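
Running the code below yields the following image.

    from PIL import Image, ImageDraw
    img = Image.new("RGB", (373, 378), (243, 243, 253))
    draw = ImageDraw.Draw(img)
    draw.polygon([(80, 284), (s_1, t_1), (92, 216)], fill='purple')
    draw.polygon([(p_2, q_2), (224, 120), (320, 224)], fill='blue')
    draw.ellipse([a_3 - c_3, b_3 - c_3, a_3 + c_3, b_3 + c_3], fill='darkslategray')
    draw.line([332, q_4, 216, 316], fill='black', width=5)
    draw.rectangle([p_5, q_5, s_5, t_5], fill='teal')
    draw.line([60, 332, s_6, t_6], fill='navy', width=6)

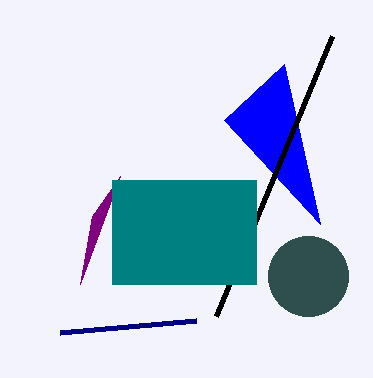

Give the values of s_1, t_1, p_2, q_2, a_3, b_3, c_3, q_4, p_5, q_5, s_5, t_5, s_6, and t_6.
s_1 = 120
t_1 = 176
p_2 = 284
q_2 = 64
a_3 = 308
b_3 = 276
c_3 = 40
q_4 = 36
p_5 = 112
q_5 = 180
s_5 = 256
t_5 = 284
s_6 = 196
t_6 = 320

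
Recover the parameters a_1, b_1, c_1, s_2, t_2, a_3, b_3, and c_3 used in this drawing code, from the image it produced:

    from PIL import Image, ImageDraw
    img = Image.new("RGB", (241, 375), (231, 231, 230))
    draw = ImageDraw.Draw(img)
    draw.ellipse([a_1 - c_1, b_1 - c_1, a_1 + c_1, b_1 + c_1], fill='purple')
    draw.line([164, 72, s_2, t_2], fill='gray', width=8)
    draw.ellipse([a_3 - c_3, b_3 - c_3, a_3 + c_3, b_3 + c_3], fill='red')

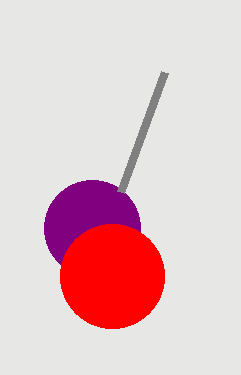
a_1 = 92; b_1 = 228; c_1 = 48; s_2 = 120; t_2 = 192; a_3 = 112; b_3 = 276; c_3 = 52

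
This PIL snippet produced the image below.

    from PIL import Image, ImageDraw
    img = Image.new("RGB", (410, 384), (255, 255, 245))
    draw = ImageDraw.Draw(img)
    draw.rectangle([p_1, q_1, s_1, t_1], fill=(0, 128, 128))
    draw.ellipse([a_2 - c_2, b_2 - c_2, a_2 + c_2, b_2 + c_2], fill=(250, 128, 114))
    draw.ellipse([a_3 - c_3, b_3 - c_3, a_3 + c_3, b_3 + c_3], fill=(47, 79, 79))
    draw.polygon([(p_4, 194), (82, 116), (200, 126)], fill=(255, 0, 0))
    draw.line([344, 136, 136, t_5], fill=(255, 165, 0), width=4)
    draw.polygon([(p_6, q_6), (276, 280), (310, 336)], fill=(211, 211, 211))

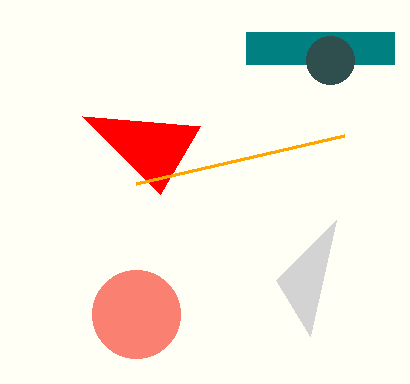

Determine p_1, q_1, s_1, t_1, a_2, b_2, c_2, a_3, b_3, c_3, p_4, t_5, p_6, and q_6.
p_1 = 246, q_1 = 32, s_1 = 394, t_1 = 64, a_2 = 136, b_2 = 314, c_2 = 44, a_3 = 330, b_3 = 60, c_3 = 24, p_4 = 160, t_5 = 184, p_6 = 336, q_6 = 220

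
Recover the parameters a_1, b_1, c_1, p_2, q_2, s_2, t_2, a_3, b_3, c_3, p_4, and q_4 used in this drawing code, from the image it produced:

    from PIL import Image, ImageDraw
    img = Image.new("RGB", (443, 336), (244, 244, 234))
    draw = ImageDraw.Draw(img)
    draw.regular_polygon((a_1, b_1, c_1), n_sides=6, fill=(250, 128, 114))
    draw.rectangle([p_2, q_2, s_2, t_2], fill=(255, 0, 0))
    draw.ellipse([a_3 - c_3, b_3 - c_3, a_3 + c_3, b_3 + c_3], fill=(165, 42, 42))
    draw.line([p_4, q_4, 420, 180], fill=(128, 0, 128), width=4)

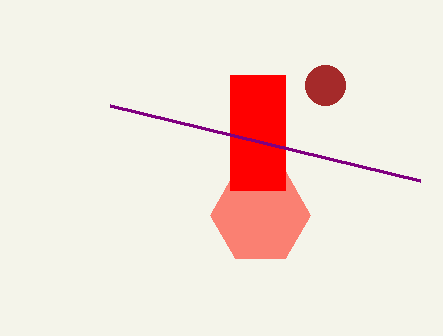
a_1 = 260
b_1 = 215
c_1 = 50
p_2 = 230
q_2 = 75
s_2 = 285
t_2 = 190
a_3 = 325
b_3 = 85
c_3 = 20
p_4 = 110
q_4 = 105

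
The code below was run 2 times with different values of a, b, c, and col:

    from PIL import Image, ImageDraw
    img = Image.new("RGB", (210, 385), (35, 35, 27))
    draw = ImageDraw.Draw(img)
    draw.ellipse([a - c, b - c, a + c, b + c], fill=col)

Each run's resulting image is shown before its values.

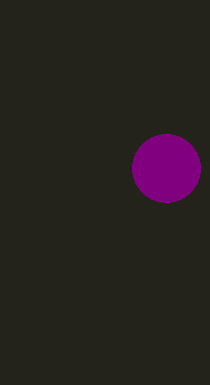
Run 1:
a = 166; b = 168; c = 34; col = 'purple'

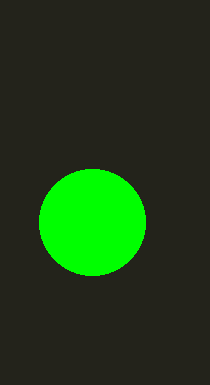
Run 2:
a = 92, b = 222, c = 53, col = 'lime'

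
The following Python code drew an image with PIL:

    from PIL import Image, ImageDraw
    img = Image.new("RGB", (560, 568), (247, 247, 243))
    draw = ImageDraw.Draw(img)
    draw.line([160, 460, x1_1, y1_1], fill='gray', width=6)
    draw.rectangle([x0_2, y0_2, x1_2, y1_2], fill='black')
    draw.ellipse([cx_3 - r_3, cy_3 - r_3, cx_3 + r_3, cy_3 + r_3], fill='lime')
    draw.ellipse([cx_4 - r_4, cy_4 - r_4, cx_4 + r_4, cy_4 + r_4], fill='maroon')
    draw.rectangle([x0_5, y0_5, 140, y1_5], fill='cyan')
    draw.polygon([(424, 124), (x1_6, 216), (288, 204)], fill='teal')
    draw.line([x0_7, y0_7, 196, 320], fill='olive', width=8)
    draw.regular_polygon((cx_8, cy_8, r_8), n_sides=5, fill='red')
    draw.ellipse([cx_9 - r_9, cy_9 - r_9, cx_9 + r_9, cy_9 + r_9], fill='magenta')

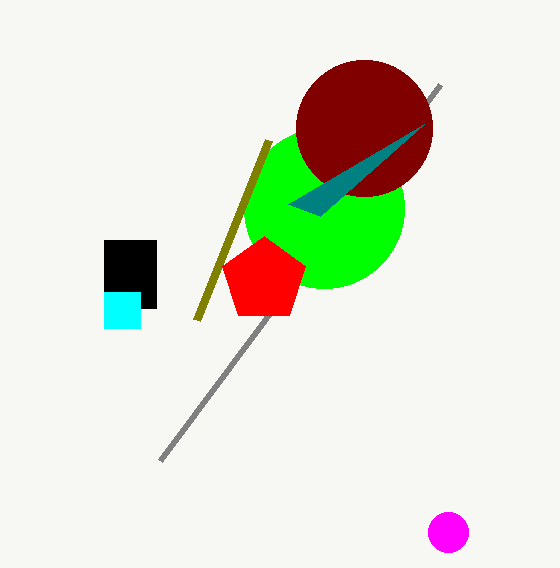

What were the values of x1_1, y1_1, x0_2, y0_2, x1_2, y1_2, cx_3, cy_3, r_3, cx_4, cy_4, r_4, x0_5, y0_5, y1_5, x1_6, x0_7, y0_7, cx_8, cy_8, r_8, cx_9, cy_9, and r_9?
x1_1 = 440; y1_1 = 84; x0_2 = 104; y0_2 = 240; x1_2 = 156; y1_2 = 308; cx_3 = 324; cy_3 = 208; r_3 = 80; cx_4 = 364; cy_4 = 128; r_4 = 68; x0_5 = 104; y0_5 = 292; y1_5 = 328; x1_6 = 320; x0_7 = 268; y0_7 = 140; cx_8 = 264; cy_8 = 280; r_8 = 44; cx_9 = 448; cy_9 = 532; r_9 = 20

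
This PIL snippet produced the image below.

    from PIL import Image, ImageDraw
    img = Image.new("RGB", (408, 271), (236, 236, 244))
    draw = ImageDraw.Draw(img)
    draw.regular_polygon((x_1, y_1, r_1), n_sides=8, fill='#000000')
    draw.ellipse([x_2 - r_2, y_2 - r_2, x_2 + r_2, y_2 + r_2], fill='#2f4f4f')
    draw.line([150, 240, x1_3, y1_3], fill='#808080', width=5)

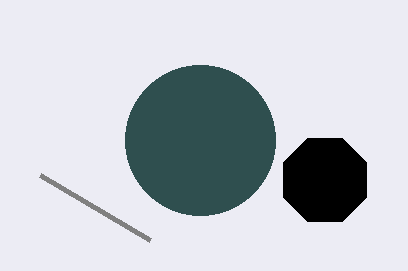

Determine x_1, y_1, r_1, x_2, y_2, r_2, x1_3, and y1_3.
x_1 = 325, y_1 = 180, r_1 = 45, x_2 = 200, y_2 = 140, r_2 = 75, x1_3 = 40, y1_3 = 175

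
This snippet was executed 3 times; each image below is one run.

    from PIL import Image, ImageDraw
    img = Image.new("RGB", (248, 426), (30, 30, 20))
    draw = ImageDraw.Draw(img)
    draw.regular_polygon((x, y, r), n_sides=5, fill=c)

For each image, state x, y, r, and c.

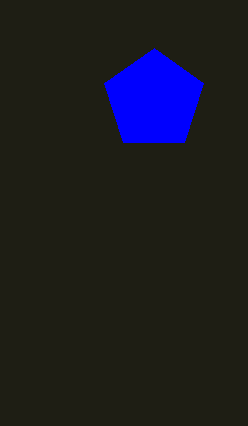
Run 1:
x = 154; y = 100; r = 52; c = 'blue'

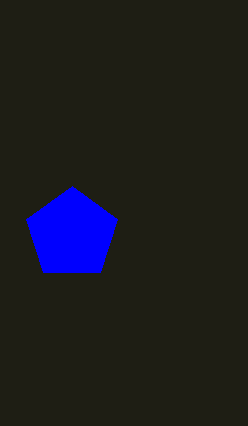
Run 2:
x = 72; y = 234; r = 48; c = 'blue'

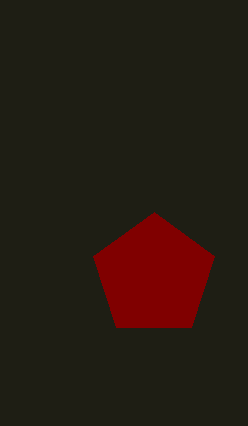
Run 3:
x = 154; y = 276; r = 64; c = 'maroon'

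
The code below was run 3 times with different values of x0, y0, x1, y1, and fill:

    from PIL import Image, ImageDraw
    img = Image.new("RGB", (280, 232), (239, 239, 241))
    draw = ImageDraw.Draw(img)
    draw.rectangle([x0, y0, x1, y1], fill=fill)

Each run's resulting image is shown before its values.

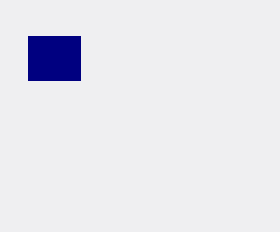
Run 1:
x0 = 28; y0 = 36; x1 = 80; y1 = 80; fill = 'navy'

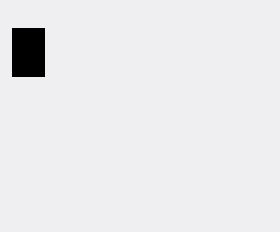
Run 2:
x0 = 12
y0 = 28
x1 = 44
y1 = 76
fill = 'black'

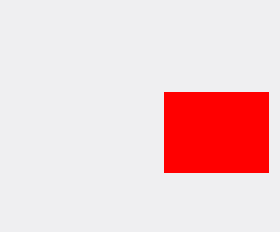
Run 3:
x0 = 164, y0 = 92, x1 = 268, y1 = 172, fill = 'red'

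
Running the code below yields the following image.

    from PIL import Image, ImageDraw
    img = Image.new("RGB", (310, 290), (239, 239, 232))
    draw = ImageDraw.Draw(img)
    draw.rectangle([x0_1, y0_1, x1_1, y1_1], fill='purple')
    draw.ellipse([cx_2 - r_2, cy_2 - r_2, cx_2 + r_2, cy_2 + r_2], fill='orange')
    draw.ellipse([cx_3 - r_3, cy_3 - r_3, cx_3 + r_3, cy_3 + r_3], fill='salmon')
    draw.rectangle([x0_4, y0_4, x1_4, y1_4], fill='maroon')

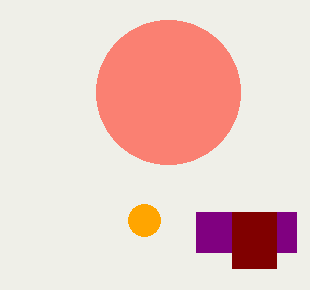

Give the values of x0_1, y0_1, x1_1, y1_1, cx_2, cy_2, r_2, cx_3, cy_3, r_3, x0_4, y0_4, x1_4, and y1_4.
x0_1 = 196; y0_1 = 212; x1_1 = 296; y1_1 = 252; cx_2 = 144; cy_2 = 220; r_2 = 16; cx_3 = 168; cy_3 = 92; r_3 = 72; x0_4 = 232; y0_4 = 212; x1_4 = 276; y1_4 = 268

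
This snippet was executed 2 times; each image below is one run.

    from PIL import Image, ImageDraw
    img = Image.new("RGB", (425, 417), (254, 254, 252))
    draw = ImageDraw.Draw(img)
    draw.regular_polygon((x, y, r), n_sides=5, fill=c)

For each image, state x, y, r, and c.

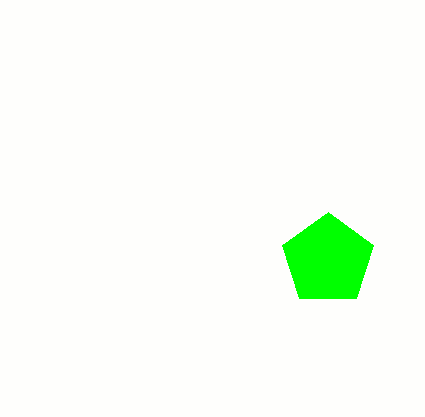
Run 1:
x = 328; y = 260; r = 48; c = 'lime'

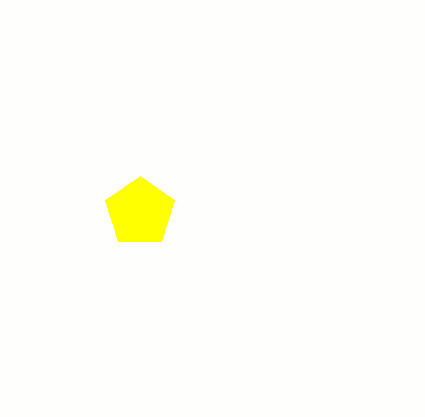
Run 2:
x = 140
y = 212
r = 36
c = 'yellow'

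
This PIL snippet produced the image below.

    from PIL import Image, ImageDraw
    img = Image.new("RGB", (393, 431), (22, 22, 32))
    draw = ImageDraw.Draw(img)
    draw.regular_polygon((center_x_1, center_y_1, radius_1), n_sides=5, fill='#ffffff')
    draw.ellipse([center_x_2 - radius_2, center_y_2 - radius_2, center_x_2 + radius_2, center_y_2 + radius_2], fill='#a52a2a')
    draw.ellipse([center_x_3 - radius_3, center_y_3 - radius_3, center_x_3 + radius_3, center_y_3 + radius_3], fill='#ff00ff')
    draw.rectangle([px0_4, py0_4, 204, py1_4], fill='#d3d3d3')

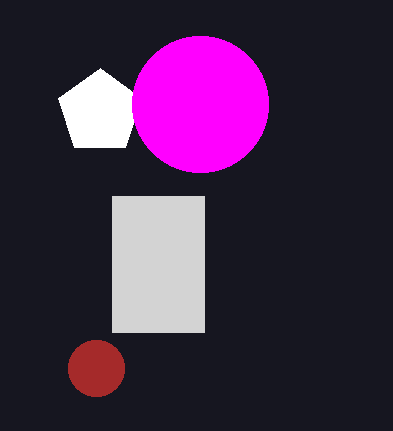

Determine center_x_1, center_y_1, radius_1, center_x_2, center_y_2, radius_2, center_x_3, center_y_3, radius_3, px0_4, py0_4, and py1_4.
center_x_1 = 100
center_y_1 = 112
radius_1 = 44
center_x_2 = 96
center_y_2 = 368
radius_2 = 28
center_x_3 = 200
center_y_3 = 104
radius_3 = 68
px0_4 = 112
py0_4 = 196
py1_4 = 332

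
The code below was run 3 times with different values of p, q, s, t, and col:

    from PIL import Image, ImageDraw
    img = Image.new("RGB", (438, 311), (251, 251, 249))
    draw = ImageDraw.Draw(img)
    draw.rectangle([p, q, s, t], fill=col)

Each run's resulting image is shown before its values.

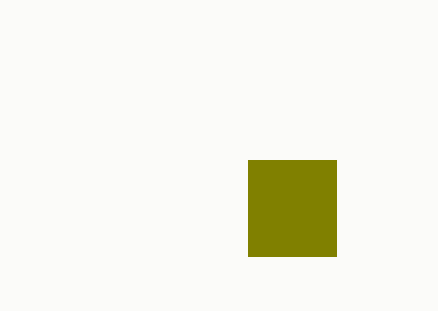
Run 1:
p = 248; q = 160; s = 336; t = 256; col = 'olive'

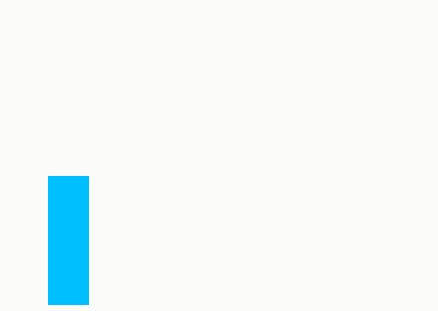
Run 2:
p = 48; q = 176; s = 88; t = 304; col = 'deepskyblue'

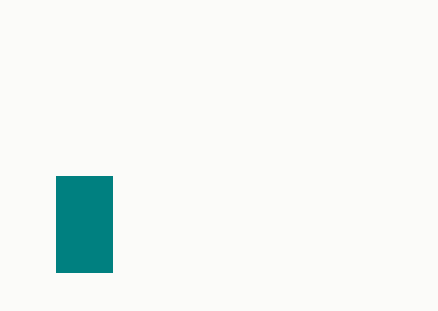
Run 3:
p = 56, q = 176, s = 112, t = 272, col = 'teal'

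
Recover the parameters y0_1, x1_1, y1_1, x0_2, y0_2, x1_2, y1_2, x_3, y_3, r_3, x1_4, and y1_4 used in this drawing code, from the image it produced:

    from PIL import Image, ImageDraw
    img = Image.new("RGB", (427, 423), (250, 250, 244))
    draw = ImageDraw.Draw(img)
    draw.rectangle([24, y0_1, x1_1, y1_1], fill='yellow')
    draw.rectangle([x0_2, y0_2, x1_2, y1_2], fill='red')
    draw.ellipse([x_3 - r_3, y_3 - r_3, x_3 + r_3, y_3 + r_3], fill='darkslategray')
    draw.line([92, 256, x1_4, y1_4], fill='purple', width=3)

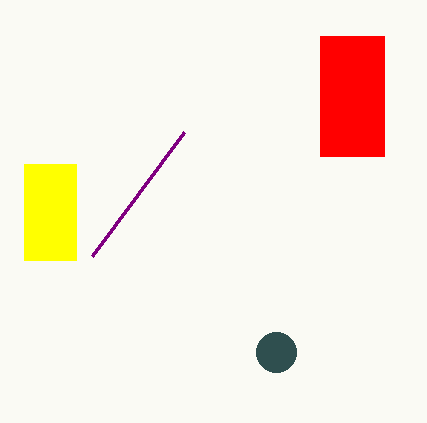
y0_1 = 164, x1_1 = 76, y1_1 = 260, x0_2 = 320, y0_2 = 36, x1_2 = 384, y1_2 = 156, x_3 = 276, y_3 = 352, r_3 = 20, x1_4 = 184, y1_4 = 132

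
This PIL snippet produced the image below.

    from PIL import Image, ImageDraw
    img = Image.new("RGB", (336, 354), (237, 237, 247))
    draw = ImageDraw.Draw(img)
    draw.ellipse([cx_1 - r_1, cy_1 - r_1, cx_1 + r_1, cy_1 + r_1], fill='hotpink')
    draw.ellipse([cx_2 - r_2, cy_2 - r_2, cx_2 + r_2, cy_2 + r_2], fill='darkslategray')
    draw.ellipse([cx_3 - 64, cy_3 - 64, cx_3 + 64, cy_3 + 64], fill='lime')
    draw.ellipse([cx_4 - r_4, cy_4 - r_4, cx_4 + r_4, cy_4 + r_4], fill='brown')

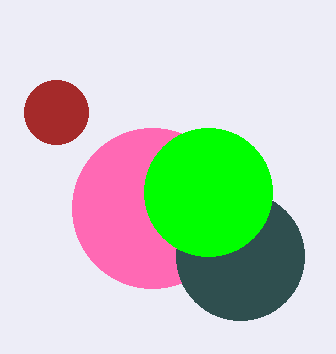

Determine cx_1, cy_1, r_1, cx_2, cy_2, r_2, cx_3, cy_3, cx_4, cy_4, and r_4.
cx_1 = 152; cy_1 = 208; r_1 = 80; cx_2 = 240; cy_2 = 256; r_2 = 64; cx_3 = 208; cy_3 = 192; cx_4 = 56; cy_4 = 112; r_4 = 32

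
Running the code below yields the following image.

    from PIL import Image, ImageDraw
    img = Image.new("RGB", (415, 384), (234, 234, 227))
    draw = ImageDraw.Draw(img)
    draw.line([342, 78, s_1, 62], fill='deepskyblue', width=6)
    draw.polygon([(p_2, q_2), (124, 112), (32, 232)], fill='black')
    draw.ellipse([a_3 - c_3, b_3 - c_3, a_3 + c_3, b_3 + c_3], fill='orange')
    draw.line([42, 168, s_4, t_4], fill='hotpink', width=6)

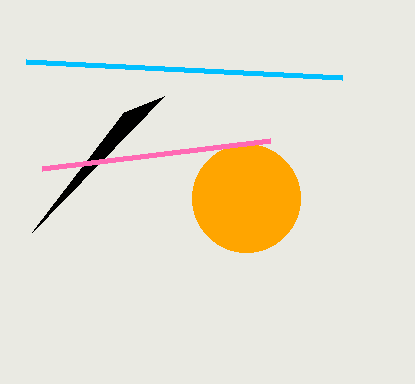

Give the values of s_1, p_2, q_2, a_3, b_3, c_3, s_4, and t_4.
s_1 = 26; p_2 = 164; q_2 = 96; a_3 = 246; b_3 = 198; c_3 = 54; s_4 = 270; t_4 = 140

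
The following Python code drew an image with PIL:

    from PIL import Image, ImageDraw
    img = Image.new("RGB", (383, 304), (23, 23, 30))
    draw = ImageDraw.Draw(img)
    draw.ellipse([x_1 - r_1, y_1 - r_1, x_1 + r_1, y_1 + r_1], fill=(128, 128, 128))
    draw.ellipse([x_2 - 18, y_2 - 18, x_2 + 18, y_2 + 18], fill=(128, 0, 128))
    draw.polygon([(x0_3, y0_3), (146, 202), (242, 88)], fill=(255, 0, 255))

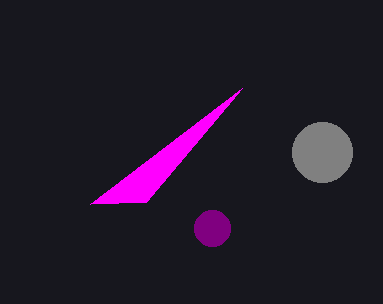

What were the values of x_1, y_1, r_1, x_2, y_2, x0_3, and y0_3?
x_1 = 322
y_1 = 152
r_1 = 30
x_2 = 212
y_2 = 228
x0_3 = 90
y0_3 = 204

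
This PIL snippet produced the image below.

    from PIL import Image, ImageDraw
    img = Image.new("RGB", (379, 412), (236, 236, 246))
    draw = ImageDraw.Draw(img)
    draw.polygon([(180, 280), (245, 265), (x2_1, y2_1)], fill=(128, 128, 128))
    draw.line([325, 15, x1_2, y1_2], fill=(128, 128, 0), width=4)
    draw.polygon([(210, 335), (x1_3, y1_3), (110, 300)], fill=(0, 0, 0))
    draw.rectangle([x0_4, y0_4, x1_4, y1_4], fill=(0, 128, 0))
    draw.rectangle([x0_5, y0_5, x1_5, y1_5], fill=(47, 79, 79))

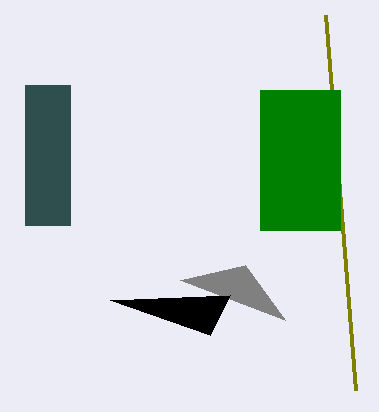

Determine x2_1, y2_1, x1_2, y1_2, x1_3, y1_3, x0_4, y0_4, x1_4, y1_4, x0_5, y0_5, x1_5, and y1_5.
x2_1 = 285
y2_1 = 320
x1_2 = 355
y1_2 = 390
x1_3 = 230
y1_3 = 295
x0_4 = 260
y0_4 = 90
x1_4 = 340
y1_4 = 230
x0_5 = 25
y0_5 = 85
x1_5 = 70
y1_5 = 225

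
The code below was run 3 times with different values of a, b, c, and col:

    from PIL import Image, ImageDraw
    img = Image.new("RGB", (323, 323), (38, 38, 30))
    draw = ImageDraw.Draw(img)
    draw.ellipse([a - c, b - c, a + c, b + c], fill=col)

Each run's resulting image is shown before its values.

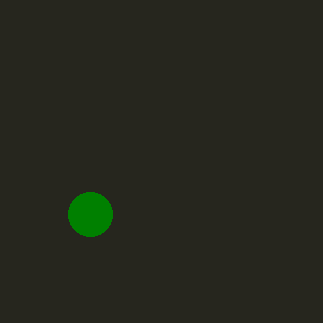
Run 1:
a = 90
b = 214
c = 22
col = 'green'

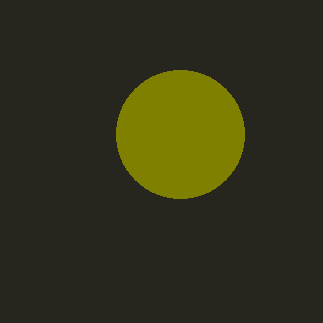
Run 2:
a = 180, b = 134, c = 64, col = 'olive'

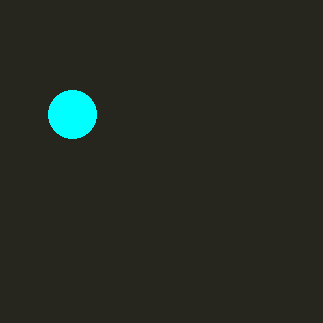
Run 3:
a = 72
b = 114
c = 24
col = 'cyan'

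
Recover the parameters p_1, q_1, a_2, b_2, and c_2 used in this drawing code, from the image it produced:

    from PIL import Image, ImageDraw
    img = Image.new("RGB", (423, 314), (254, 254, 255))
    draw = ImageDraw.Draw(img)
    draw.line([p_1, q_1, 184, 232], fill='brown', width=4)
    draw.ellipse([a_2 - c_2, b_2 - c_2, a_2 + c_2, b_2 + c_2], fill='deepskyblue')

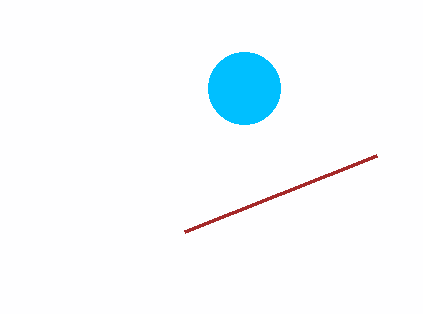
p_1 = 376, q_1 = 156, a_2 = 244, b_2 = 88, c_2 = 36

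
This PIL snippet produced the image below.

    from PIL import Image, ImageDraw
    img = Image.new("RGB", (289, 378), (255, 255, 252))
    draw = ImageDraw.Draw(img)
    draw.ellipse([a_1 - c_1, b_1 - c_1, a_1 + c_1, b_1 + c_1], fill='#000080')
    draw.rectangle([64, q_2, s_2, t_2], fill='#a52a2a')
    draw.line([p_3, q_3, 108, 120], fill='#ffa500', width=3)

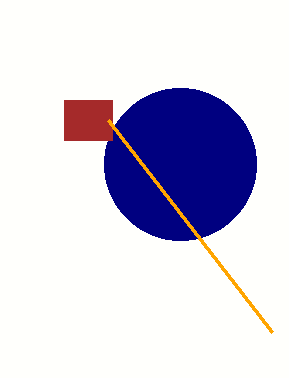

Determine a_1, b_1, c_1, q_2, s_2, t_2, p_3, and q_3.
a_1 = 180; b_1 = 164; c_1 = 76; q_2 = 100; s_2 = 112; t_2 = 140; p_3 = 272; q_3 = 332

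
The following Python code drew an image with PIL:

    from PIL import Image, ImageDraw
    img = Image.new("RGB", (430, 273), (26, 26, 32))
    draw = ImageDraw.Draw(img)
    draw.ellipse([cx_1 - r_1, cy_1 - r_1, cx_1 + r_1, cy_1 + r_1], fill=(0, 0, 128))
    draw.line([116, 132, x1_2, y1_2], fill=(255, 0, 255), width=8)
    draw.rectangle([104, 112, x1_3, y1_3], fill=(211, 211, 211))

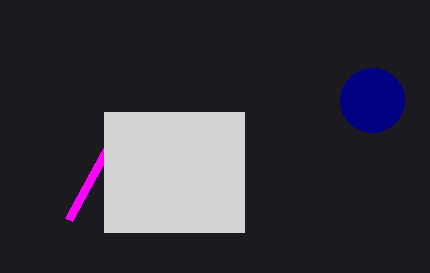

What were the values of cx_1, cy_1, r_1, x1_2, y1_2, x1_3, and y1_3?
cx_1 = 372
cy_1 = 100
r_1 = 32
x1_2 = 68
y1_2 = 220
x1_3 = 244
y1_3 = 232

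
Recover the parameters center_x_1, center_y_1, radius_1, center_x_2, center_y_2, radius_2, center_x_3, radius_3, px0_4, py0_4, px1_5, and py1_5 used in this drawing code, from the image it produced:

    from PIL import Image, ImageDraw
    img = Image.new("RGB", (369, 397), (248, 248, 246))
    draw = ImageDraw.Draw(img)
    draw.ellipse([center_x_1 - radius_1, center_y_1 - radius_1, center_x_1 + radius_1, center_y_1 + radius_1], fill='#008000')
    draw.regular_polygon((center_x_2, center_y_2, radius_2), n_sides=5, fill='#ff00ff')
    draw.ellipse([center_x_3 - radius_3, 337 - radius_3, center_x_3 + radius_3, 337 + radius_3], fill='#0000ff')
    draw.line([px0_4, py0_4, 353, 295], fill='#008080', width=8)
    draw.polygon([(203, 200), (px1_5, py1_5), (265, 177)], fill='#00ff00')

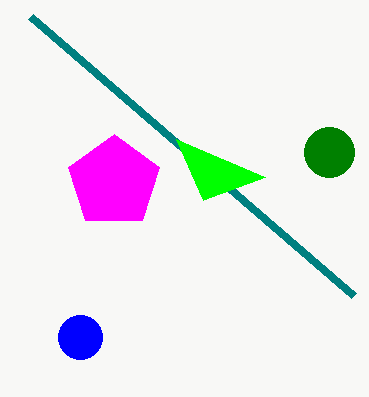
center_x_1 = 329, center_y_1 = 152, radius_1 = 25, center_x_2 = 114, center_y_2 = 182, radius_2 = 48, center_x_3 = 80, radius_3 = 22, px0_4 = 30, py0_4 = 16, px1_5 = 176, py1_5 = 139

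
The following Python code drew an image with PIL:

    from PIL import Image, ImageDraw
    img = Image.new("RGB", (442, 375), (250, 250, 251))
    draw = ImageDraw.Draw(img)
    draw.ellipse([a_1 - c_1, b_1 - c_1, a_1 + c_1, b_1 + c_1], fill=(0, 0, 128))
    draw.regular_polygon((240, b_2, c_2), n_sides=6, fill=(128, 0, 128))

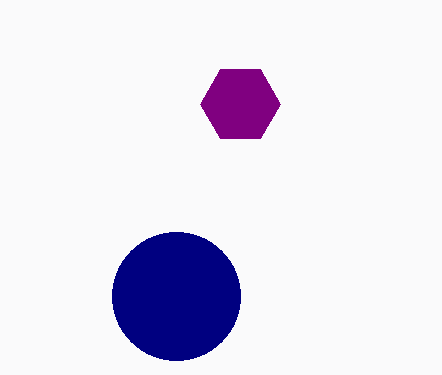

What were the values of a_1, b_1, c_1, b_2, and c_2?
a_1 = 176, b_1 = 296, c_1 = 64, b_2 = 104, c_2 = 40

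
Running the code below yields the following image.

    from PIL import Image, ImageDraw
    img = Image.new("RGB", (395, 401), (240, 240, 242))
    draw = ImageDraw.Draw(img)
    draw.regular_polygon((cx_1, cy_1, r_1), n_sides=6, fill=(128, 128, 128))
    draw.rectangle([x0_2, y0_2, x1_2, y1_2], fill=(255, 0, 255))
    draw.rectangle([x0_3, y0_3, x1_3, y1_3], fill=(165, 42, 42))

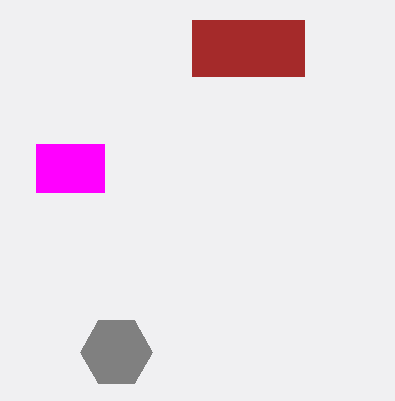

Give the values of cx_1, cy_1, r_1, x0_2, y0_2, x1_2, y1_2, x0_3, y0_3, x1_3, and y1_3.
cx_1 = 116, cy_1 = 352, r_1 = 36, x0_2 = 36, y0_2 = 144, x1_2 = 104, y1_2 = 192, x0_3 = 192, y0_3 = 20, x1_3 = 304, y1_3 = 76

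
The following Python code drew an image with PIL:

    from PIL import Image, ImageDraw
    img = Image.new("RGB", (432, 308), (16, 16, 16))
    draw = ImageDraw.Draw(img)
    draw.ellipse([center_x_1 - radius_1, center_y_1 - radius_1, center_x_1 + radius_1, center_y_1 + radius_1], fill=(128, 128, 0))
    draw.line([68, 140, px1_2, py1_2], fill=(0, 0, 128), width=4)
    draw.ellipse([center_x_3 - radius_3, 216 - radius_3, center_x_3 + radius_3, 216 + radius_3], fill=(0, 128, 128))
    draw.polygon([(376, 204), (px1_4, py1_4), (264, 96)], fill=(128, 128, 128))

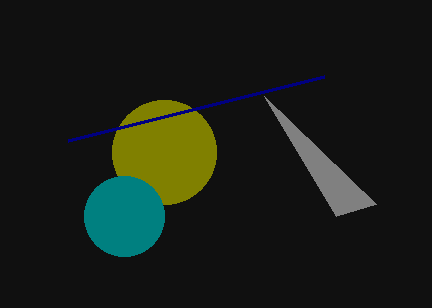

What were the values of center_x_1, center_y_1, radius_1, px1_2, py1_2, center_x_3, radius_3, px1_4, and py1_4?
center_x_1 = 164
center_y_1 = 152
radius_1 = 52
px1_2 = 324
py1_2 = 76
center_x_3 = 124
radius_3 = 40
px1_4 = 336
py1_4 = 216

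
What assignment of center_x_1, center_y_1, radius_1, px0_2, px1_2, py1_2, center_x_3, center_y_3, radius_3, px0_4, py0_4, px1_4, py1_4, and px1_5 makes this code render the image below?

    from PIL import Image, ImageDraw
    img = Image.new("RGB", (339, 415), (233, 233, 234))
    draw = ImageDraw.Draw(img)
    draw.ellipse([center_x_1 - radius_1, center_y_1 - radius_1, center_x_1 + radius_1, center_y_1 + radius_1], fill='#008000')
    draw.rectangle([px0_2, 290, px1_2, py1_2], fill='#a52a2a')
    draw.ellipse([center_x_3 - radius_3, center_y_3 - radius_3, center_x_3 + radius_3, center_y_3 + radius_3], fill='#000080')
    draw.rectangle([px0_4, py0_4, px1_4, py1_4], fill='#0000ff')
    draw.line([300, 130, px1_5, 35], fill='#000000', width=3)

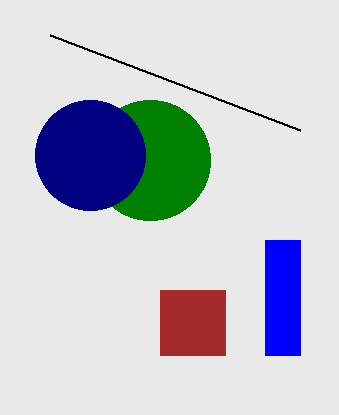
center_x_1 = 150, center_y_1 = 160, radius_1 = 60, px0_2 = 160, px1_2 = 225, py1_2 = 355, center_x_3 = 90, center_y_3 = 155, radius_3 = 55, px0_4 = 265, py0_4 = 240, px1_4 = 300, py1_4 = 355, px1_5 = 50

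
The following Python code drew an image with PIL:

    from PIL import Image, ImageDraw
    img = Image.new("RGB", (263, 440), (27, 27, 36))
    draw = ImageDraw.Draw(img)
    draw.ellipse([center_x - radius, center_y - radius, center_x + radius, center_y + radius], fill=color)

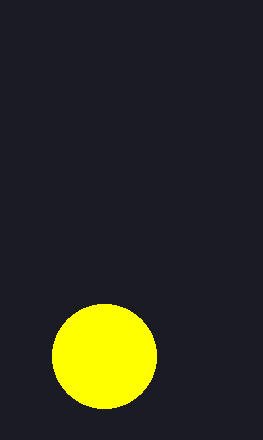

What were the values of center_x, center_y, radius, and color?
center_x = 104
center_y = 356
radius = 52
color = 'yellow'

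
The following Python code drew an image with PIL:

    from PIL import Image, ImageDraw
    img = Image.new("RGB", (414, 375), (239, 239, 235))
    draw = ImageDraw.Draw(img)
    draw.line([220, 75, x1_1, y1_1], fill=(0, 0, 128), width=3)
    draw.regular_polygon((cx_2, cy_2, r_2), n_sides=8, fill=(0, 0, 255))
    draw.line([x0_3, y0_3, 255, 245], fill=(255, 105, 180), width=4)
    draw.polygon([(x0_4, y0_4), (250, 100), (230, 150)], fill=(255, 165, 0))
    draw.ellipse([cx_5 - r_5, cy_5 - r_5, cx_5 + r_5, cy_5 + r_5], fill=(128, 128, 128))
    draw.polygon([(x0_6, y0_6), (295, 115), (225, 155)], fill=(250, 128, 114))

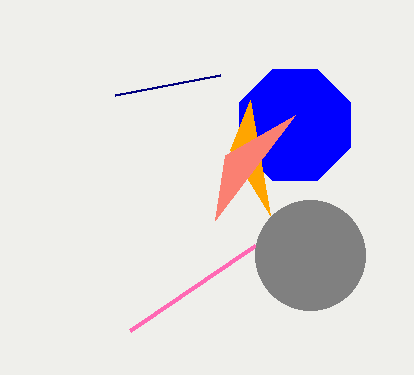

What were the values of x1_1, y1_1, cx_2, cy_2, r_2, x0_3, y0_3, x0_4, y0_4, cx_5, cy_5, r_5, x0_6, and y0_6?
x1_1 = 115
y1_1 = 95
cx_2 = 295
cy_2 = 125
r_2 = 60
x0_3 = 130
y0_3 = 330
x0_4 = 270
y0_4 = 215
cx_5 = 310
cy_5 = 255
r_5 = 55
x0_6 = 215
y0_6 = 220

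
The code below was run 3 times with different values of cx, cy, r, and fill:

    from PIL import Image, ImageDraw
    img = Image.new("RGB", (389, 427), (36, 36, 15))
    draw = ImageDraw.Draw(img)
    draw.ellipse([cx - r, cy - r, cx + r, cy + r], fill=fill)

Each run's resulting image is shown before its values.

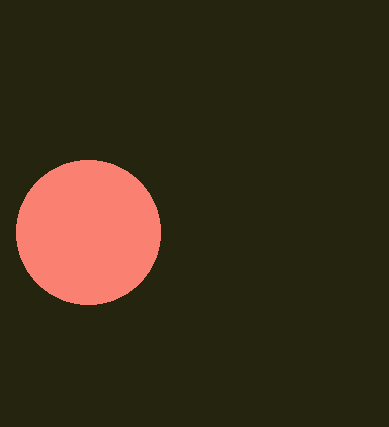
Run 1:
cx = 88, cy = 232, r = 72, fill = 'salmon'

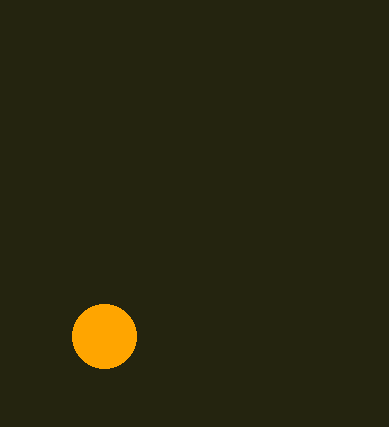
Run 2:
cx = 104, cy = 336, r = 32, fill = 'orange'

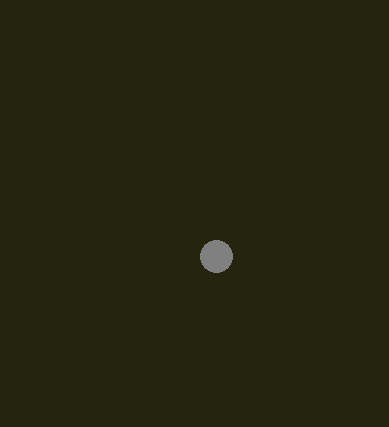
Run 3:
cx = 216; cy = 256; r = 16; fill = 'gray'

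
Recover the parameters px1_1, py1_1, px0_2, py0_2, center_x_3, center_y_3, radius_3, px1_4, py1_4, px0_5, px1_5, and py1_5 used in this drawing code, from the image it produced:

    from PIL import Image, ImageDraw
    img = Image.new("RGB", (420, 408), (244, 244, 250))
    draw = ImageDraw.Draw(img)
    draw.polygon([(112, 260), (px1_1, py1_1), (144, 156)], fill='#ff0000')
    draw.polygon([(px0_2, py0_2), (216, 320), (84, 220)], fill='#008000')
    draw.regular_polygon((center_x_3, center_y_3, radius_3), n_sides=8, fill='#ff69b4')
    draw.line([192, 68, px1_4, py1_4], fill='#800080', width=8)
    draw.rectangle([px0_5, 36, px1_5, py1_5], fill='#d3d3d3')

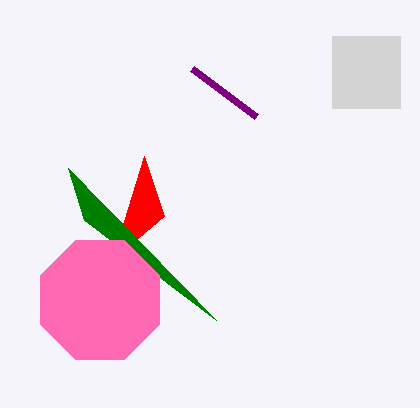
px1_1 = 164
py1_1 = 216
px0_2 = 68
py0_2 = 168
center_x_3 = 100
center_y_3 = 300
radius_3 = 64
px1_4 = 256
py1_4 = 116
px0_5 = 332
px1_5 = 400
py1_5 = 108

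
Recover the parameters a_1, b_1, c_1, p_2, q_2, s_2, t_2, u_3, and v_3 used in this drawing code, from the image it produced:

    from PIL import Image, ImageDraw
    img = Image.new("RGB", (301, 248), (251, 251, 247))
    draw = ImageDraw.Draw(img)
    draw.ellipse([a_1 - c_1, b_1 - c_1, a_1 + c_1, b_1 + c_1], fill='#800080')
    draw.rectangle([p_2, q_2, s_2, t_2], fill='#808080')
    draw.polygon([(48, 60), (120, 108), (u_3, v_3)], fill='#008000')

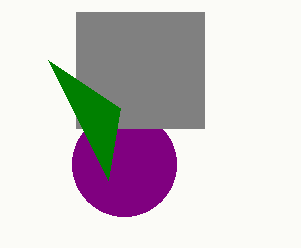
a_1 = 124
b_1 = 164
c_1 = 52
p_2 = 76
q_2 = 12
s_2 = 204
t_2 = 128
u_3 = 108
v_3 = 180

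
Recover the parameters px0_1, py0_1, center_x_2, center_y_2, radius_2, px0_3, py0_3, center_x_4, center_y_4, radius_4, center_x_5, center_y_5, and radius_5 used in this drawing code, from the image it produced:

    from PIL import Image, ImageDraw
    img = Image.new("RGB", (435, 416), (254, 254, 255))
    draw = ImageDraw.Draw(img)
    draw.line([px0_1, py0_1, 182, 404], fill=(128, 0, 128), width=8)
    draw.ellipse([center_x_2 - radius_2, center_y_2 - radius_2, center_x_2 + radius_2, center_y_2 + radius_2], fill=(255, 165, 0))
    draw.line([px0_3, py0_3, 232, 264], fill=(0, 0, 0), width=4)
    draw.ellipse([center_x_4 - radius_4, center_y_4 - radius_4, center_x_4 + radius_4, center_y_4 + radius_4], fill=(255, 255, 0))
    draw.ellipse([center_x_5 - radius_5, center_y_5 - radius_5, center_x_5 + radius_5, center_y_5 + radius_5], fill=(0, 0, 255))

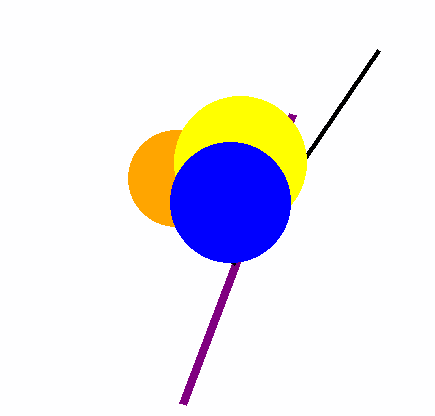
px0_1 = 292, py0_1 = 114, center_x_2 = 176, center_y_2 = 178, radius_2 = 48, px0_3 = 378, py0_3 = 50, center_x_4 = 240, center_y_4 = 162, radius_4 = 66, center_x_5 = 230, center_y_5 = 202, radius_5 = 60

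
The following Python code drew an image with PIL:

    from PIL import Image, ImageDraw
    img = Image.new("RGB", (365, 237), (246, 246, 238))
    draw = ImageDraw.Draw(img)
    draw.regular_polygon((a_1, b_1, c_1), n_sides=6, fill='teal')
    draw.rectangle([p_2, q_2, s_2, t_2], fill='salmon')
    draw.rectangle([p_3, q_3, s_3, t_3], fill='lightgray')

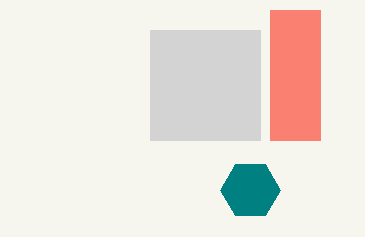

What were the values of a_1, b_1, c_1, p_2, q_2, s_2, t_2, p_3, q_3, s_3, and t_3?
a_1 = 250; b_1 = 190; c_1 = 30; p_2 = 270; q_2 = 10; s_2 = 320; t_2 = 140; p_3 = 150; q_3 = 30; s_3 = 260; t_3 = 140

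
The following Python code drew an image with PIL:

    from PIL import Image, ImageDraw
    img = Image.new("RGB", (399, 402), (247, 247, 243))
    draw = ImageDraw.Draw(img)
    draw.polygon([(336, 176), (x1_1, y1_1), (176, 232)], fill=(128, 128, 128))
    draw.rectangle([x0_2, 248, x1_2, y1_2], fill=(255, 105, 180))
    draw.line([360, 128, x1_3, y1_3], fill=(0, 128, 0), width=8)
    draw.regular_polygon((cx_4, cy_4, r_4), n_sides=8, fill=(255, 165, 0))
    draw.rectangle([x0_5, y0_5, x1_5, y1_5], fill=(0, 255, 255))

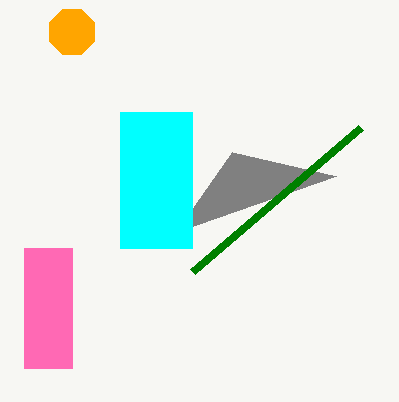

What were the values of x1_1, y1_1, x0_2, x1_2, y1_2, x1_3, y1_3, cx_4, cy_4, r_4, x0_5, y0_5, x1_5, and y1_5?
x1_1 = 232; y1_1 = 152; x0_2 = 24; x1_2 = 72; y1_2 = 368; x1_3 = 192; y1_3 = 272; cx_4 = 72; cy_4 = 32; r_4 = 24; x0_5 = 120; y0_5 = 112; x1_5 = 192; y1_5 = 248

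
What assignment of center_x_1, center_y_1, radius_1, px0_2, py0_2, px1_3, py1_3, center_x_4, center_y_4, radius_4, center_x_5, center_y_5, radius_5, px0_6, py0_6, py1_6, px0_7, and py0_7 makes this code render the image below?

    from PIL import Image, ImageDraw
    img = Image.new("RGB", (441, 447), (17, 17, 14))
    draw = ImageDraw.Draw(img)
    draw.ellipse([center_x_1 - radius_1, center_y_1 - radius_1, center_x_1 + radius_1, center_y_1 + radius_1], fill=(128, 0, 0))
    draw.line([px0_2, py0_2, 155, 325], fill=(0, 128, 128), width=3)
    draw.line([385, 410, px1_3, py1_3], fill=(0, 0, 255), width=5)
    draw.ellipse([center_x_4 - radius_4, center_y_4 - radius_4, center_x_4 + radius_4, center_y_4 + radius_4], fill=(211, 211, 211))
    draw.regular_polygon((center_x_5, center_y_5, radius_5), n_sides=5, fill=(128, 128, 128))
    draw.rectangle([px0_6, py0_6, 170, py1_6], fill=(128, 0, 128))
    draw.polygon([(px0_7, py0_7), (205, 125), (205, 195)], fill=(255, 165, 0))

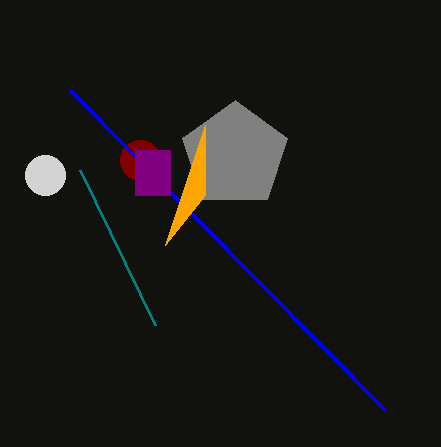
center_x_1 = 140
center_y_1 = 160
radius_1 = 20
px0_2 = 80
py0_2 = 170
px1_3 = 70
py1_3 = 90
center_x_4 = 45
center_y_4 = 175
radius_4 = 20
center_x_5 = 235
center_y_5 = 155
radius_5 = 55
px0_6 = 135
py0_6 = 150
py1_6 = 195
px0_7 = 165
py0_7 = 245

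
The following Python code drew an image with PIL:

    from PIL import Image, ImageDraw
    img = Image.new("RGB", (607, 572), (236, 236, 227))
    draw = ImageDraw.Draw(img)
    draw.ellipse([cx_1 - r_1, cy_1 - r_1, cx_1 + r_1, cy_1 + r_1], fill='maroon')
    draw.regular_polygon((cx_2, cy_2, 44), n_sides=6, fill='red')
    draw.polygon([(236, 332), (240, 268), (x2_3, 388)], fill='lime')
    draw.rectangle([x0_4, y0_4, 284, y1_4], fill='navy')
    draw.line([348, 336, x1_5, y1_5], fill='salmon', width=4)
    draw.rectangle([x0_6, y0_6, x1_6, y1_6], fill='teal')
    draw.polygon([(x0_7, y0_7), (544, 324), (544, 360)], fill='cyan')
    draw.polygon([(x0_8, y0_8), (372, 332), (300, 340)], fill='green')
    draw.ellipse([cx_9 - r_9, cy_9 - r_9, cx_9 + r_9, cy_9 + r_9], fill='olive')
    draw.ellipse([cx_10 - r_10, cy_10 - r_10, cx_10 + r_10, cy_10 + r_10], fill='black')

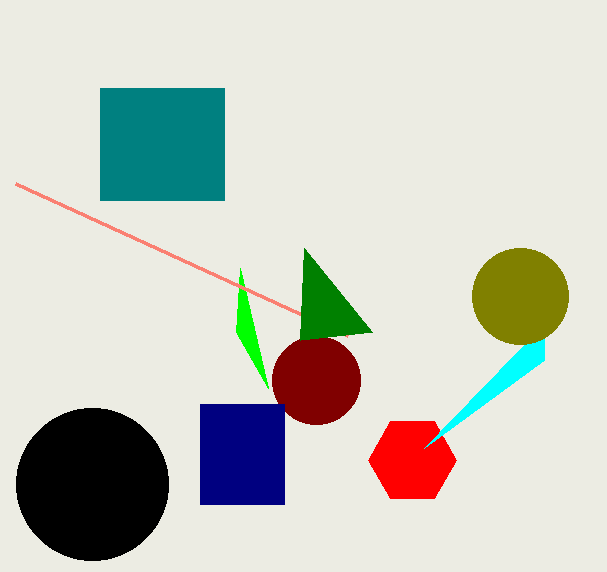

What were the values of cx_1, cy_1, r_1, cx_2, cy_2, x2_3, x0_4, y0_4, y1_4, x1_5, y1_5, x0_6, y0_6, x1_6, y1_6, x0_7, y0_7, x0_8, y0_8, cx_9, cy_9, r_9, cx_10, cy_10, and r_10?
cx_1 = 316; cy_1 = 380; r_1 = 44; cx_2 = 412; cy_2 = 460; x2_3 = 268; x0_4 = 200; y0_4 = 404; y1_4 = 504; x1_5 = 16; y1_5 = 184; x0_6 = 100; y0_6 = 88; x1_6 = 224; y1_6 = 200; x0_7 = 424; y0_7 = 448; x0_8 = 304; y0_8 = 248; cx_9 = 520; cy_9 = 296; r_9 = 48; cx_10 = 92; cy_10 = 484; r_10 = 76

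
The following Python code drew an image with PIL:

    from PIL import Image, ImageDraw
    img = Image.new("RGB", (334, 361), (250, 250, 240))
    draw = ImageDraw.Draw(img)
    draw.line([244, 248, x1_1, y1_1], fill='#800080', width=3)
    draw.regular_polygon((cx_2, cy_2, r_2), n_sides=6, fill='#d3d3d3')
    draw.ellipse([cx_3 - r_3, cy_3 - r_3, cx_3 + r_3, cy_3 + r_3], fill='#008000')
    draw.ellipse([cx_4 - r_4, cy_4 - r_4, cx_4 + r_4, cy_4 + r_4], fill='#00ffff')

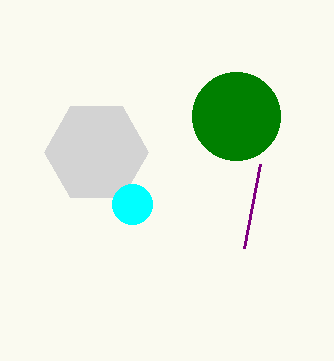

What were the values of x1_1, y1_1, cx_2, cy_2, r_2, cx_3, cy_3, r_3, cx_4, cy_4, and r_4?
x1_1 = 260; y1_1 = 164; cx_2 = 96; cy_2 = 152; r_2 = 52; cx_3 = 236; cy_3 = 116; r_3 = 44; cx_4 = 132; cy_4 = 204; r_4 = 20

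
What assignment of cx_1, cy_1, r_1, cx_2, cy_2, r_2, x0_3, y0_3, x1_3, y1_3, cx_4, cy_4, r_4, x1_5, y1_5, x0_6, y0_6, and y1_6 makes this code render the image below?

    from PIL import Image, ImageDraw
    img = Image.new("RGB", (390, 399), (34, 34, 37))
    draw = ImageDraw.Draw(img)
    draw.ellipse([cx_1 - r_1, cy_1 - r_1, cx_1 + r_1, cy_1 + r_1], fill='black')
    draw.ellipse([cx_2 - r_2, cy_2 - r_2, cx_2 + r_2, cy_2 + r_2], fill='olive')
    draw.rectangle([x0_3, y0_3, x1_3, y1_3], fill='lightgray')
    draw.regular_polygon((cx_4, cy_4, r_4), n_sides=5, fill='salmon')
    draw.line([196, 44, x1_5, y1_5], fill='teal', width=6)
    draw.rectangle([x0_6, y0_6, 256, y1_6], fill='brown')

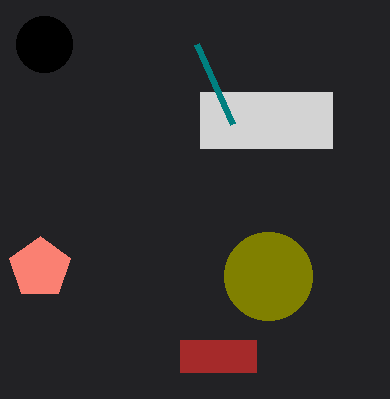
cx_1 = 44
cy_1 = 44
r_1 = 28
cx_2 = 268
cy_2 = 276
r_2 = 44
x0_3 = 200
y0_3 = 92
x1_3 = 332
y1_3 = 148
cx_4 = 40
cy_4 = 268
r_4 = 32
x1_5 = 232
y1_5 = 124
x0_6 = 180
y0_6 = 340
y1_6 = 372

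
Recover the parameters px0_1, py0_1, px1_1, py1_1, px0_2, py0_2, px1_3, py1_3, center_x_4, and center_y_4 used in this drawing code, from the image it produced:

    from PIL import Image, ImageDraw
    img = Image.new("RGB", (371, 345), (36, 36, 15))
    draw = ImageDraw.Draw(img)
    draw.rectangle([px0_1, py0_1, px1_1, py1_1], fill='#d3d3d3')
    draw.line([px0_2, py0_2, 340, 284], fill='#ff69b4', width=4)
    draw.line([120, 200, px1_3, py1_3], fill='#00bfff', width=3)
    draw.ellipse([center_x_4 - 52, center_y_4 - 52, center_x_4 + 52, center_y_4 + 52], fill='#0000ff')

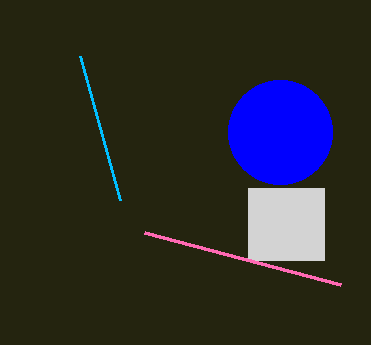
px0_1 = 248, py0_1 = 188, px1_1 = 324, py1_1 = 260, px0_2 = 144, py0_2 = 232, px1_3 = 80, py1_3 = 56, center_x_4 = 280, center_y_4 = 132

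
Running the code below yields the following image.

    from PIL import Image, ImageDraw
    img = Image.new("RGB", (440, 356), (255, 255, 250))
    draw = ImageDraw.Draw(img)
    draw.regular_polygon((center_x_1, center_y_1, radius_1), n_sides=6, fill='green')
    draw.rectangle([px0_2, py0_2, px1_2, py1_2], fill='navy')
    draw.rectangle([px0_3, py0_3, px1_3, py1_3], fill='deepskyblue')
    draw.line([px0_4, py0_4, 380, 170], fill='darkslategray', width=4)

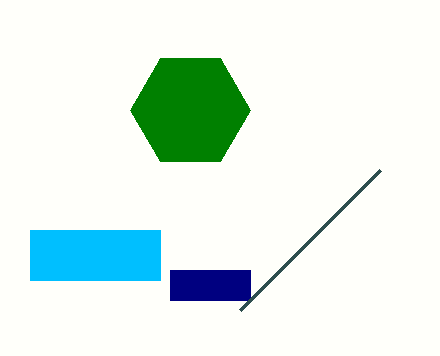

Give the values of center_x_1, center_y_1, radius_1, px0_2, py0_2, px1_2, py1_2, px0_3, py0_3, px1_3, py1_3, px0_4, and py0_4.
center_x_1 = 190; center_y_1 = 110; radius_1 = 60; px0_2 = 170; py0_2 = 270; px1_2 = 250; py1_2 = 300; px0_3 = 30; py0_3 = 230; px1_3 = 160; py1_3 = 280; px0_4 = 240; py0_4 = 310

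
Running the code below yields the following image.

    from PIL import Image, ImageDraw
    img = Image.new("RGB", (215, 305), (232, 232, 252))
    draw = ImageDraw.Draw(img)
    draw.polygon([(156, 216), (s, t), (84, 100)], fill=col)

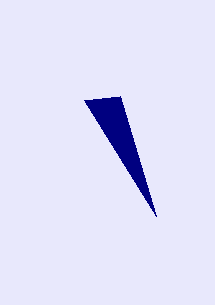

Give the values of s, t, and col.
s = 120
t = 96
col = 'navy'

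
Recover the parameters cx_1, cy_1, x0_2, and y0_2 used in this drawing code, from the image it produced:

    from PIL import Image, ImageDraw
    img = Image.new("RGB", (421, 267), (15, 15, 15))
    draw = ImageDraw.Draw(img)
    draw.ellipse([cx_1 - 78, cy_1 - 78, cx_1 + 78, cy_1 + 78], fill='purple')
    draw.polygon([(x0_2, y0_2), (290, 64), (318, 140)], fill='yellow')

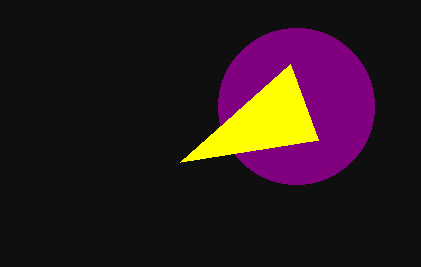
cx_1 = 296, cy_1 = 106, x0_2 = 180, y0_2 = 162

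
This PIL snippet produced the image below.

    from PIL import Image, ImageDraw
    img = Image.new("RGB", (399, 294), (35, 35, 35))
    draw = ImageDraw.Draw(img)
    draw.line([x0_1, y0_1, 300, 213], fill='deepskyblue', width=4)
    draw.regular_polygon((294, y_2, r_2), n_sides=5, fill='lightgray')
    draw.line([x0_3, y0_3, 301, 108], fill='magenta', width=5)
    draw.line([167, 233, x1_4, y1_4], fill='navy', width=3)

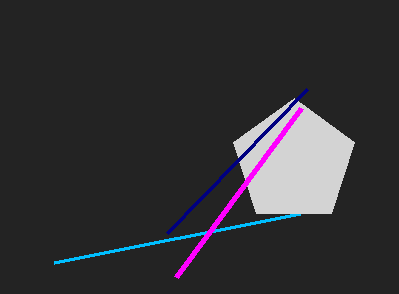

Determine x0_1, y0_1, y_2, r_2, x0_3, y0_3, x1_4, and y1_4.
x0_1 = 54
y0_1 = 262
y_2 = 162
r_2 = 64
x0_3 = 176
y0_3 = 277
x1_4 = 307
y1_4 = 89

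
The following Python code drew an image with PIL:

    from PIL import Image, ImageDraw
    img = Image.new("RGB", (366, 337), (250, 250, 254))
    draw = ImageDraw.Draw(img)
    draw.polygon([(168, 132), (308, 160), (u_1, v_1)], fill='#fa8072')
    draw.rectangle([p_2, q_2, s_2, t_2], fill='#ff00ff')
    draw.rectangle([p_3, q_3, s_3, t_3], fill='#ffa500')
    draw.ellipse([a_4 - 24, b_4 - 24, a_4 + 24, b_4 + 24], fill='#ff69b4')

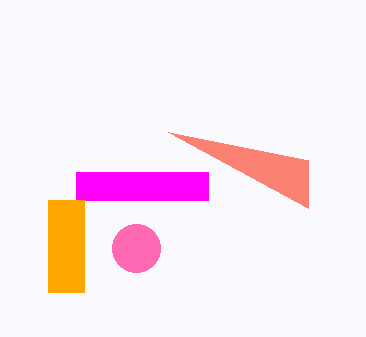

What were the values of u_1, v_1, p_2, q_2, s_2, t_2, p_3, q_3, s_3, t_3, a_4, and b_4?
u_1 = 308; v_1 = 208; p_2 = 76; q_2 = 172; s_2 = 208; t_2 = 200; p_3 = 48; q_3 = 200; s_3 = 84; t_3 = 292; a_4 = 136; b_4 = 248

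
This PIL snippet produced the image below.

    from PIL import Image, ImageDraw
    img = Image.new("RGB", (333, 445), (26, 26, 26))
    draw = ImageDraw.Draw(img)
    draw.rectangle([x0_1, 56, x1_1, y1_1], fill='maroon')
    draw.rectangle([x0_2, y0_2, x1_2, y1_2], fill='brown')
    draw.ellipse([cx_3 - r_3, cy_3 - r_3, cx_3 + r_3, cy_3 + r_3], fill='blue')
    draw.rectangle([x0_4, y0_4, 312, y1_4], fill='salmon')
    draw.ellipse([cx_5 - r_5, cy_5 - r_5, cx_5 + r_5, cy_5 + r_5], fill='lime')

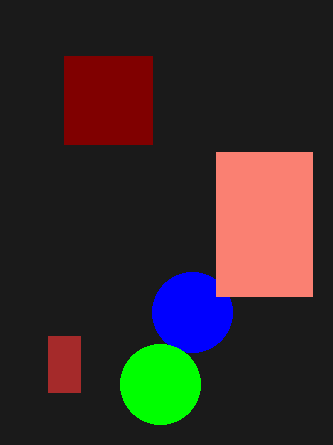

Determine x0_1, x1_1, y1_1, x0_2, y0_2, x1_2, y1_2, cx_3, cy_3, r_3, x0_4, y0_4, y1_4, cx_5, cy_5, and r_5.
x0_1 = 64, x1_1 = 152, y1_1 = 144, x0_2 = 48, y0_2 = 336, x1_2 = 80, y1_2 = 392, cx_3 = 192, cy_3 = 312, r_3 = 40, x0_4 = 216, y0_4 = 152, y1_4 = 296, cx_5 = 160, cy_5 = 384, r_5 = 40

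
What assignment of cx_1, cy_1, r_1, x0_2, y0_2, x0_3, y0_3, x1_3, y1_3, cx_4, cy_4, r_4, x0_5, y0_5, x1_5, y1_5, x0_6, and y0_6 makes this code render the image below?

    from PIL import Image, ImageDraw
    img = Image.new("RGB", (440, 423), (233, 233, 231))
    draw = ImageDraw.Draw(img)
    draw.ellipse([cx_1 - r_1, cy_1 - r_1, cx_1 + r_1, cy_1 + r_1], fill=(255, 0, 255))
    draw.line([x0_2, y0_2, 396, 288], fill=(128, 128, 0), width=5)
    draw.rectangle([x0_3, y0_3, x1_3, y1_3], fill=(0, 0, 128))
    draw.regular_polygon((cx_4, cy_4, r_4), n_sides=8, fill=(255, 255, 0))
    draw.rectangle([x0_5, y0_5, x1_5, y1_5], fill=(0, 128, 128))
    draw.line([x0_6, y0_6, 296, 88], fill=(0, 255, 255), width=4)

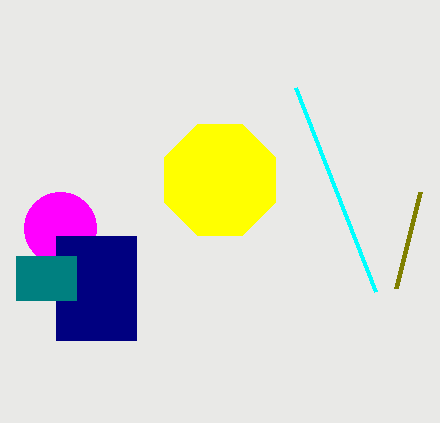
cx_1 = 60
cy_1 = 228
r_1 = 36
x0_2 = 420
y0_2 = 192
x0_3 = 56
y0_3 = 236
x1_3 = 136
y1_3 = 340
cx_4 = 220
cy_4 = 180
r_4 = 60
x0_5 = 16
y0_5 = 256
x1_5 = 76
y1_5 = 300
x0_6 = 376
y0_6 = 292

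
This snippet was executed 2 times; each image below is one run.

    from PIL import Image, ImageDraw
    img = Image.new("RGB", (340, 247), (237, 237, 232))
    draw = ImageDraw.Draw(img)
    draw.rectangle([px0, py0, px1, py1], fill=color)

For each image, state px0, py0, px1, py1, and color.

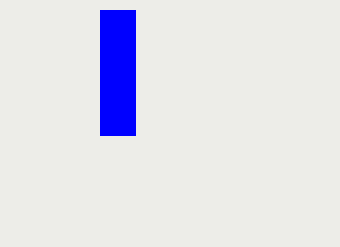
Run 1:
px0 = 100
py0 = 10
px1 = 135
py1 = 135
color = 'blue'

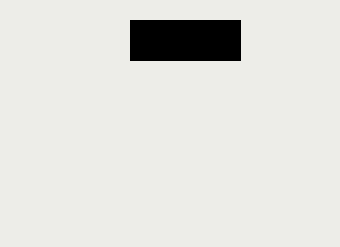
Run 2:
px0 = 130, py0 = 20, px1 = 240, py1 = 60, color = 'black'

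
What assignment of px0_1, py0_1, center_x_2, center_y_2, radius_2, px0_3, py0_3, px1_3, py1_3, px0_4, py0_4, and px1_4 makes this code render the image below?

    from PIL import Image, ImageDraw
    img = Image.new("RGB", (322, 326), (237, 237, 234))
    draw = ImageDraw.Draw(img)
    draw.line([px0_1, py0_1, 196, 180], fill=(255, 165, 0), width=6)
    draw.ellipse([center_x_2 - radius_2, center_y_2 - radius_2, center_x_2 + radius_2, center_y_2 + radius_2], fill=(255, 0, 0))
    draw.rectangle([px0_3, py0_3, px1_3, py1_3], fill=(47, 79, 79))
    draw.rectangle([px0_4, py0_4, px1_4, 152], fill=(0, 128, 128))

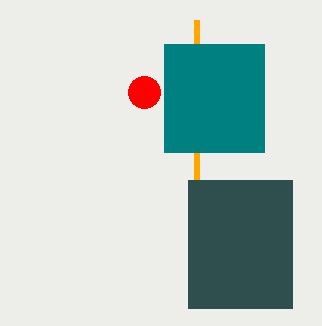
px0_1 = 196; py0_1 = 20; center_x_2 = 144; center_y_2 = 92; radius_2 = 16; px0_3 = 188; py0_3 = 180; px1_3 = 292; py1_3 = 308; px0_4 = 164; py0_4 = 44; px1_4 = 264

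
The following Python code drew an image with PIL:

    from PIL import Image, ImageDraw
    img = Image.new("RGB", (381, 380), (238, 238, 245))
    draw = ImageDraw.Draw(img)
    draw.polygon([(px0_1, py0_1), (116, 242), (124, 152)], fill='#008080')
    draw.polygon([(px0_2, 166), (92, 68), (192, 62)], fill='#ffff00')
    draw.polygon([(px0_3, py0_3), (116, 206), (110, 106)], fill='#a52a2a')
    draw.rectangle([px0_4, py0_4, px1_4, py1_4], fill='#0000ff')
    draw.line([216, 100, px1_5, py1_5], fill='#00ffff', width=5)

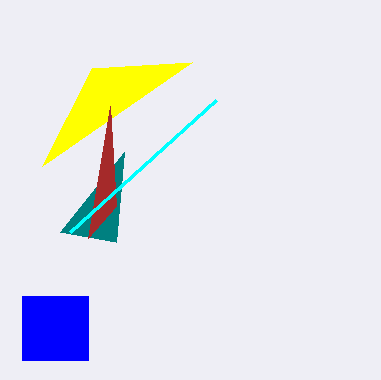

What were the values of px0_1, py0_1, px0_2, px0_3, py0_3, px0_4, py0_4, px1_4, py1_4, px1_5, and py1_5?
px0_1 = 60, py0_1 = 232, px0_2 = 42, px0_3 = 88, py0_3 = 238, px0_4 = 22, py0_4 = 296, px1_4 = 88, py1_4 = 360, px1_5 = 70, py1_5 = 232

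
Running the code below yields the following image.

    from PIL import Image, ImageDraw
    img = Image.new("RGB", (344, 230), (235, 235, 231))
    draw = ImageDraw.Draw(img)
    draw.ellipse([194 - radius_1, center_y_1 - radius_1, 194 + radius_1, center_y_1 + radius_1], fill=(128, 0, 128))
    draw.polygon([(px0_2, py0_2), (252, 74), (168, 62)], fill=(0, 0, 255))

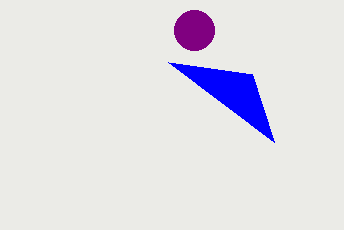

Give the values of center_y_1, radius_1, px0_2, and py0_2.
center_y_1 = 30, radius_1 = 20, px0_2 = 274, py0_2 = 142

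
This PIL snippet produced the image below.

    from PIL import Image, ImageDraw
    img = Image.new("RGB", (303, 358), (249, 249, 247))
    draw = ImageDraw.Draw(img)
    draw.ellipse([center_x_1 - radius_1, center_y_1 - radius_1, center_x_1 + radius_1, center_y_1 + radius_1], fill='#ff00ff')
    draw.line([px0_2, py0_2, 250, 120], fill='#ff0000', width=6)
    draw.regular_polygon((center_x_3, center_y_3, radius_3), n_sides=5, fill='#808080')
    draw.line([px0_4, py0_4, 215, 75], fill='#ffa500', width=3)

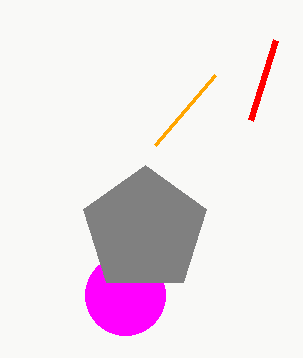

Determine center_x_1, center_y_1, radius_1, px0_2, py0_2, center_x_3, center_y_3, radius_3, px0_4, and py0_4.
center_x_1 = 125
center_y_1 = 295
radius_1 = 40
px0_2 = 275
py0_2 = 40
center_x_3 = 145
center_y_3 = 230
radius_3 = 65
px0_4 = 155
py0_4 = 145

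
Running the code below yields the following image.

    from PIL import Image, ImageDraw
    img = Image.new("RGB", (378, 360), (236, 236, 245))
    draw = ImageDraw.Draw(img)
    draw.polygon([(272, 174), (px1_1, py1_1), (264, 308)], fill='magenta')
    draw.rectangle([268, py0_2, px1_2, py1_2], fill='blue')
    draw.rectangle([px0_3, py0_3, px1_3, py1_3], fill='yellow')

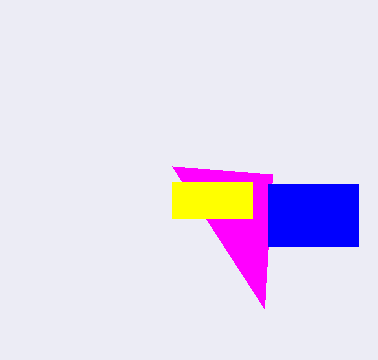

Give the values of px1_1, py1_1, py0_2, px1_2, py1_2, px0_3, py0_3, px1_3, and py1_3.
px1_1 = 172, py1_1 = 166, py0_2 = 184, px1_2 = 358, py1_2 = 246, px0_3 = 172, py0_3 = 182, px1_3 = 252, py1_3 = 218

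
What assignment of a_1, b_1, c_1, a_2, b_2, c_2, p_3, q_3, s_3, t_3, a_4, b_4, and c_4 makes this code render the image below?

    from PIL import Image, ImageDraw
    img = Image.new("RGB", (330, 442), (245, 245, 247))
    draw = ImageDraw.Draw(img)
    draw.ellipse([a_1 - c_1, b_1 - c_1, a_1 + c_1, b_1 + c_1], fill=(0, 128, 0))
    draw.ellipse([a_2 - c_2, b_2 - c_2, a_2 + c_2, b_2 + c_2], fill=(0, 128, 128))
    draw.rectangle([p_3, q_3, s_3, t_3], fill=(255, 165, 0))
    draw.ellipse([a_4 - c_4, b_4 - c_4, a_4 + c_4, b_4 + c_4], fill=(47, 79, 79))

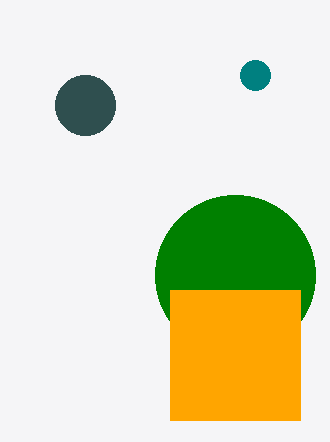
a_1 = 235, b_1 = 275, c_1 = 80, a_2 = 255, b_2 = 75, c_2 = 15, p_3 = 170, q_3 = 290, s_3 = 300, t_3 = 420, a_4 = 85, b_4 = 105, c_4 = 30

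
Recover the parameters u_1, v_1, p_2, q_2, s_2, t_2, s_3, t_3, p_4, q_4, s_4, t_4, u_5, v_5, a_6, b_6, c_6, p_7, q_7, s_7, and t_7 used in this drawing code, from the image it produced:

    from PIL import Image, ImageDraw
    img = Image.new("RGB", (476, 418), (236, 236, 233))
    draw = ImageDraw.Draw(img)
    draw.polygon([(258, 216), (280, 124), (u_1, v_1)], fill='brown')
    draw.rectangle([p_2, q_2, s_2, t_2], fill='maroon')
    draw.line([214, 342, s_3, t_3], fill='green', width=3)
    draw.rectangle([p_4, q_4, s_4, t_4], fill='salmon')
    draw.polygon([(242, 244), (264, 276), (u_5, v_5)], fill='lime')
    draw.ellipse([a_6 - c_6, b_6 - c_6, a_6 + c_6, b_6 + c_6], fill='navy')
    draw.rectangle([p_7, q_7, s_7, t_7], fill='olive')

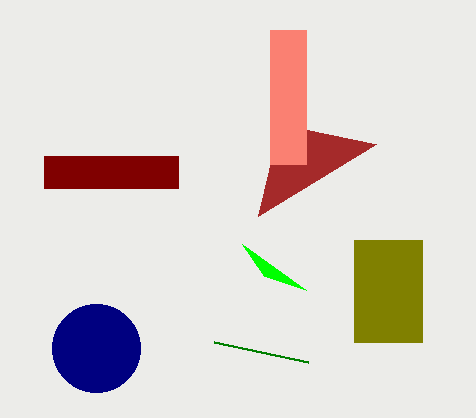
u_1 = 376, v_1 = 144, p_2 = 44, q_2 = 156, s_2 = 178, t_2 = 188, s_3 = 308, t_3 = 362, p_4 = 270, q_4 = 30, s_4 = 306, t_4 = 164, u_5 = 306, v_5 = 290, a_6 = 96, b_6 = 348, c_6 = 44, p_7 = 354, q_7 = 240, s_7 = 422, t_7 = 342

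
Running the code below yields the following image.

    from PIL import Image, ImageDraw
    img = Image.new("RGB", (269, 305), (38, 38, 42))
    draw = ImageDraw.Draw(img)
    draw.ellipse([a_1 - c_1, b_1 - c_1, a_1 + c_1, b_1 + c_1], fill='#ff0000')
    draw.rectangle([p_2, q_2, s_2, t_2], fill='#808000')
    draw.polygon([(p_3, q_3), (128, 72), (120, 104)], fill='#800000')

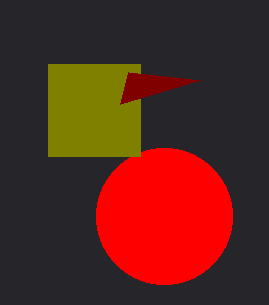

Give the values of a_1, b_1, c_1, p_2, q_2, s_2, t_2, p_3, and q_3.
a_1 = 164; b_1 = 216; c_1 = 68; p_2 = 48; q_2 = 64; s_2 = 140; t_2 = 156; p_3 = 200; q_3 = 80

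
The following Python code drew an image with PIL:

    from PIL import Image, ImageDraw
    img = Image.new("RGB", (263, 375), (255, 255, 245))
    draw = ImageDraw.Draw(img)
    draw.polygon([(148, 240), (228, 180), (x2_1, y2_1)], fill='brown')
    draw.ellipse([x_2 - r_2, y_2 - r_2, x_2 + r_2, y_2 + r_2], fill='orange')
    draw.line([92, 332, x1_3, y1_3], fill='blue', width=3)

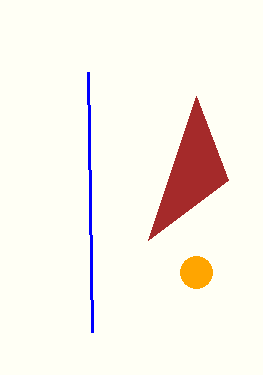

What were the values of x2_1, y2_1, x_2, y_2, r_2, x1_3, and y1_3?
x2_1 = 196
y2_1 = 96
x_2 = 196
y_2 = 272
r_2 = 16
x1_3 = 88
y1_3 = 72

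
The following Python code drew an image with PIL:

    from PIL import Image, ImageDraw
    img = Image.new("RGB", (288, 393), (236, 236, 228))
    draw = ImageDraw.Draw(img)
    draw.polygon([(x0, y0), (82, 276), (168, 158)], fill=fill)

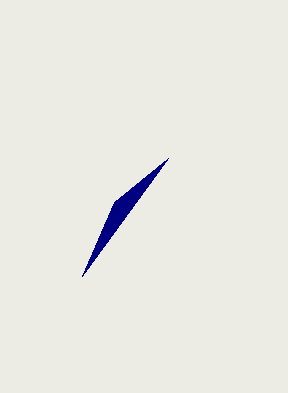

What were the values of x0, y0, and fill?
x0 = 114, y0 = 202, fill = 'navy'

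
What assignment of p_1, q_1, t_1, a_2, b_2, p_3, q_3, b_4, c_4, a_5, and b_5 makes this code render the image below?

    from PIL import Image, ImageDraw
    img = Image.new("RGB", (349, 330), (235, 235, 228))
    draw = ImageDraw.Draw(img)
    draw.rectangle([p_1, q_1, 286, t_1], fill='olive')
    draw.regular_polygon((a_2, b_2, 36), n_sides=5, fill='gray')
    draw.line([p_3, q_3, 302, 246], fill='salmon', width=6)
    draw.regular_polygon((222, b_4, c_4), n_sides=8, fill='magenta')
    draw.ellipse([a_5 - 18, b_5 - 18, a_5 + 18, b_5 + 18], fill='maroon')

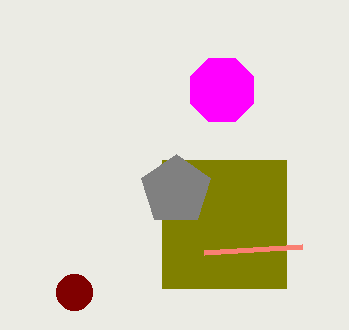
p_1 = 162, q_1 = 160, t_1 = 288, a_2 = 176, b_2 = 190, p_3 = 204, q_3 = 252, b_4 = 90, c_4 = 34, a_5 = 74, b_5 = 292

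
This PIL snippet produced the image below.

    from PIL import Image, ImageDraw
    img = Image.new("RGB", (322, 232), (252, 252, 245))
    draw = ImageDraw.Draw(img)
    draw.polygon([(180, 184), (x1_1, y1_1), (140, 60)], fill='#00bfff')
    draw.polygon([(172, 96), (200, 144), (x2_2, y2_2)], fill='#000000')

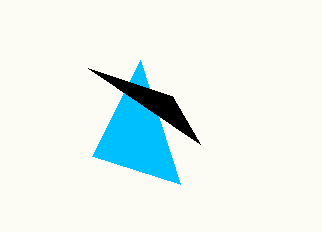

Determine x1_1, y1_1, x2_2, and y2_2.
x1_1 = 92
y1_1 = 156
x2_2 = 88
y2_2 = 68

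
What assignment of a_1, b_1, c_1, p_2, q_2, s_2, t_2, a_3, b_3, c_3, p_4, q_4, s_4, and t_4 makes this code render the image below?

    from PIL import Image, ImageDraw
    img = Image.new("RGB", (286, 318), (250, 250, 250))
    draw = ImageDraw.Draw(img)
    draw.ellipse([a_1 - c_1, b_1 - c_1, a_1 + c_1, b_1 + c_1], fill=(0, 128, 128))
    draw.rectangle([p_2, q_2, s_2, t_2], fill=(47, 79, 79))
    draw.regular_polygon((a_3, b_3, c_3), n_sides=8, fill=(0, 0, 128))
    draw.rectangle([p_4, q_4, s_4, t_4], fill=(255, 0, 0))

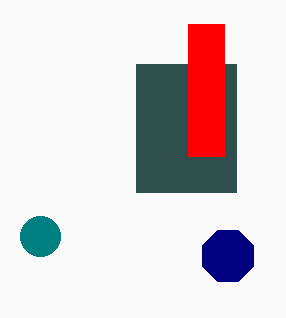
a_1 = 40
b_1 = 236
c_1 = 20
p_2 = 136
q_2 = 64
s_2 = 236
t_2 = 192
a_3 = 228
b_3 = 256
c_3 = 28
p_4 = 188
q_4 = 24
s_4 = 224
t_4 = 156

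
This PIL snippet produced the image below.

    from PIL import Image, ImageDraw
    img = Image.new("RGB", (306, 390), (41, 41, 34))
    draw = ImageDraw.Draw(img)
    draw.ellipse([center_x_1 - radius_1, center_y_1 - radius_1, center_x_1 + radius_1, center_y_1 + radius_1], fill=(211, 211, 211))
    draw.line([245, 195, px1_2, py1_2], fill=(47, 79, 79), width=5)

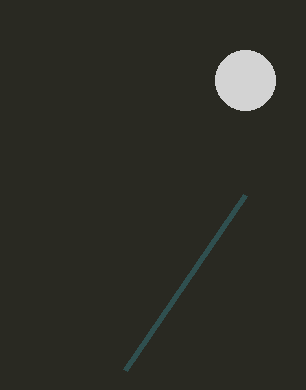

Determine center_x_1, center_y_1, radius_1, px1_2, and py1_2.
center_x_1 = 245; center_y_1 = 80; radius_1 = 30; px1_2 = 125; py1_2 = 370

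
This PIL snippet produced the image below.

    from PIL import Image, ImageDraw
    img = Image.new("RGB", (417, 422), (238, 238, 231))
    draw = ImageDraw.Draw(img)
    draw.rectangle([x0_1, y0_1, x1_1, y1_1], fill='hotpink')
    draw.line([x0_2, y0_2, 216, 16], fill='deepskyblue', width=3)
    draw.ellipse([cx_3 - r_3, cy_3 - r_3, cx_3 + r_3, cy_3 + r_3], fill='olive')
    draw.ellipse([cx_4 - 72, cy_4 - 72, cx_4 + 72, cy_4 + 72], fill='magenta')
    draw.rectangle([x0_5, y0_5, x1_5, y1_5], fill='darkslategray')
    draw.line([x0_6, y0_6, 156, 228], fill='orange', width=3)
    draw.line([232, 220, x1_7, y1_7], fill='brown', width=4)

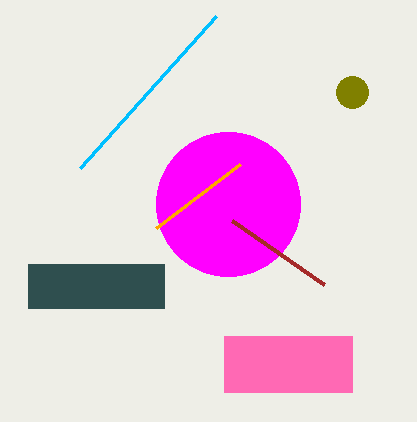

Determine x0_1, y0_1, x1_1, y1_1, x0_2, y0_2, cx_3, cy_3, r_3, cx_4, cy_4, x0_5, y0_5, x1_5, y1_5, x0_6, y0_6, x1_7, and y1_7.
x0_1 = 224
y0_1 = 336
x1_1 = 352
y1_1 = 392
x0_2 = 80
y0_2 = 168
cx_3 = 352
cy_3 = 92
r_3 = 16
cx_4 = 228
cy_4 = 204
x0_5 = 28
y0_5 = 264
x1_5 = 164
y1_5 = 308
x0_6 = 240
y0_6 = 164
x1_7 = 324
y1_7 = 284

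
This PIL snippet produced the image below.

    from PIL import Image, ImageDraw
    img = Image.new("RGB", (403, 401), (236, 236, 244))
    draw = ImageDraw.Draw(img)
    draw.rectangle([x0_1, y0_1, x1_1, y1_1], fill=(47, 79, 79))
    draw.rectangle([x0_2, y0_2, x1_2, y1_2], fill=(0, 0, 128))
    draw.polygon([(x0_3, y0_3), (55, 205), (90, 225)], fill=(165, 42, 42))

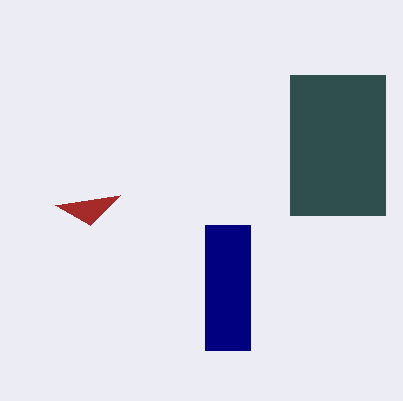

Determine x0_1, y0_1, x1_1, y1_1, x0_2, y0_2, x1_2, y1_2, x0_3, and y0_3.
x0_1 = 290, y0_1 = 75, x1_1 = 385, y1_1 = 215, x0_2 = 205, y0_2 = 225, x1_2 = 250, y1_2 = 350, x0_3 = 120, y0_3 = 195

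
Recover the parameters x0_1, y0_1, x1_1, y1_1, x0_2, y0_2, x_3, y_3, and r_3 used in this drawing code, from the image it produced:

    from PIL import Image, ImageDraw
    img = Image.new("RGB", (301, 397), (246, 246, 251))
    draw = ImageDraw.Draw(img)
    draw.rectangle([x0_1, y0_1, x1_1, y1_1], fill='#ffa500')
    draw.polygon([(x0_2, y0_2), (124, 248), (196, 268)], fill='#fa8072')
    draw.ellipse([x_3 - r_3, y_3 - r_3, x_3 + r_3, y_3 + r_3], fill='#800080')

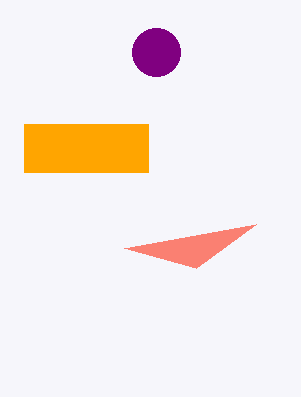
x0_1 = 24, y0_1 = 124, x1_1 = 148, y1_1 = 172, x0_2 = 256, y0_2 = 224, x_3 = 156, y_3 = 52, r_3 = 24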